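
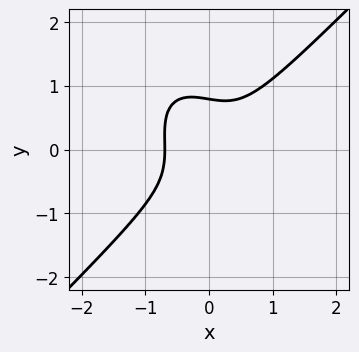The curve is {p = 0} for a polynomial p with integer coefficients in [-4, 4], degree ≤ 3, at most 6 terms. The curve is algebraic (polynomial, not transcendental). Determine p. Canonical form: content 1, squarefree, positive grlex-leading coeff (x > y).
The degree is 3 — a generic line meets the curve in up to 3 points.
Putting this together gives p.

3*x^3 - x*y^2 - 2*y^3 + 1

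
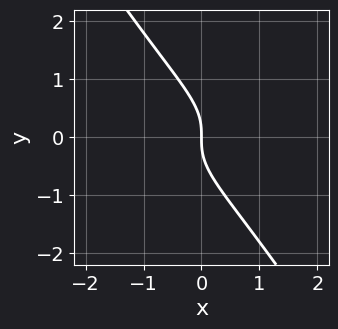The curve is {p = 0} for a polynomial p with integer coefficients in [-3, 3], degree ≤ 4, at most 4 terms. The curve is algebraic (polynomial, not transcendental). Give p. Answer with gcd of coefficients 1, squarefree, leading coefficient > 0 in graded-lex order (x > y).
3*x*y^2 + 2*y^3 + 2*x

(a) deg p = 3. No degree-2 curve has this shape.
(b) From the axis intercepts and sections: one x-axis crossing is at x = 0; it crosses the y-axis at the gridline y = 0.
(c) Matching integer coefficients to the picture gives p.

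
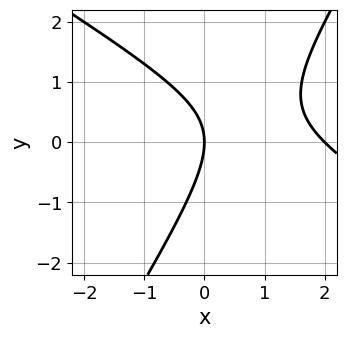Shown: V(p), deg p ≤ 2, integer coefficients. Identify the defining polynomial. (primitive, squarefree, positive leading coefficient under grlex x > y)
First, degree: a generic line meets the curve in up to 2 points, so deg p = 2.
Next, from the axis intercepts and sections: it meets the y-axis at y = 0 (among the integer gridlines); among the integer gridlines, it crosses the x-axis at x ∈ {0, 2}.
Finally, assembling these constraints gives the stated polynomial.

x^2 + x*y - y^2 - 2*x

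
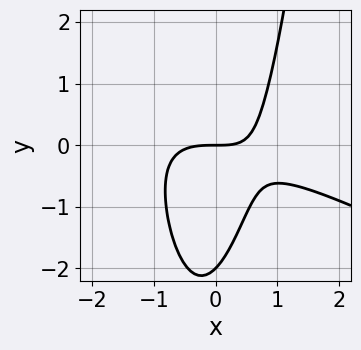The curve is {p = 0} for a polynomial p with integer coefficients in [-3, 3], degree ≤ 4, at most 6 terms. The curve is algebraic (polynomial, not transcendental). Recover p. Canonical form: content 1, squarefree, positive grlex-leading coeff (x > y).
x^3 + 2*x^2*y + x*y - y^2 - 2*y

deg p = 3. No degree-2 curve has this shape.
Observable constraints: among the integer gridlines, it crosses the y-axis at y ∈ {-2, 0}; it meets the x-axis at x = 0 (among the integer gridlines).
Assembling these constraints gives the stated polynomial.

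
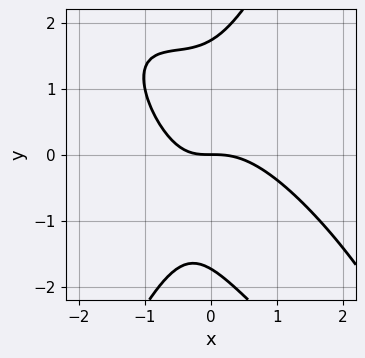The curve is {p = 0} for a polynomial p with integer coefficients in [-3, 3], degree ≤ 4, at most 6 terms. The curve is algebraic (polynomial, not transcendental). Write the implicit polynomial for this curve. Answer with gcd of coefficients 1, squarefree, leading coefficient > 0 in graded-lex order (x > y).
3*x^3 + 3*x^2*y - y^3 + 2*x*y + 3*y

(a) deg p = 3. A generic line meets the curve in up to 3 points.
(b) Reading off the gridlines: it crosses the y-axis at the gridline y = 0; it crosses the x-axis at the gridline x = 0.
(c) Matching integer coefficients to the picture gives p.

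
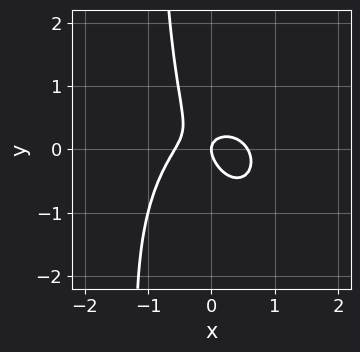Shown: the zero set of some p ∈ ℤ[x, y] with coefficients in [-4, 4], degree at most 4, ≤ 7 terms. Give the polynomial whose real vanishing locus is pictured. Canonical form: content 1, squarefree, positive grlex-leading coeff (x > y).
3*x^3 + 2*x*y^2 + 2*x*y + 2*y^2 - x

The degree is 3 — no degree-2 curve has this shape.
From the axis intercepts and sections: it meets the y-axis at y = 0 (among the integer gridlines); it crosses the x-axis at the gridline x = 0.
Together with the visible shape, these determine p as stated.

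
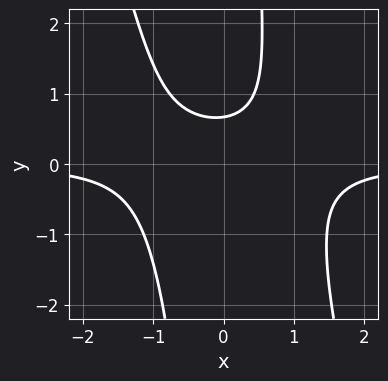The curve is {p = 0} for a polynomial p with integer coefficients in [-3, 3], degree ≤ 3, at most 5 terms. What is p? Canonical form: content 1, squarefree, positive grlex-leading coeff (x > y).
3*x^2*y + x*y^2 - 3*y + 2

Degree: the shape is more complex than any degree-2 curve, so deg p = 3.
Checking where it meets the axes: no x-intercept at any integer in the box.
Fitting integer coefficients to these (and the overall shape) gives p.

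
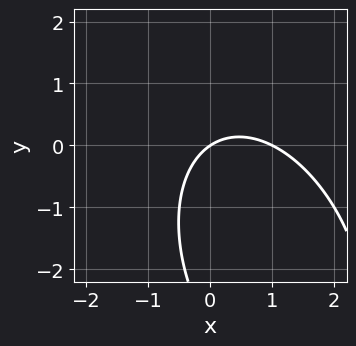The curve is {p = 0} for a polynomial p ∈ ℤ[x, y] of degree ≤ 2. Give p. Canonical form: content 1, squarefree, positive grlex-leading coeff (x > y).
2*x^2 + x*y + y^2 - 2*x + 3*y

1. Degree: a generic line meets the curve in up to 2 points, so deg p = 2.
2. Reading off the gridlines: it meets the y-axis at y = 0 (among the integer gridlines); the x-axis gridline crossings are at x ∈ {0, 1}.
3. Together with the visible shape, these determine p as stated.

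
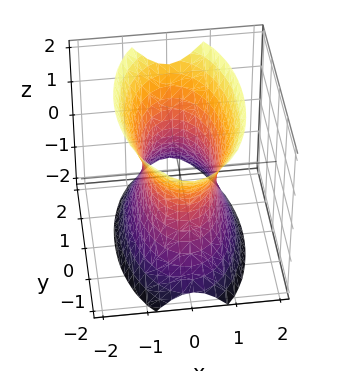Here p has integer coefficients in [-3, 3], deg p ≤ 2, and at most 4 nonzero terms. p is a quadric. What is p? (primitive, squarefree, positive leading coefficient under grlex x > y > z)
deg p = 2. One connected sheet with a waist; a quadric.
Symmetries: it's symmetric under z → −z, forcing even powers of z; the y ↦ −y reflection is a symmetry, so y appears only in even powers; the x ↦ −x reflection is a symmetry, so x appears only in even powers.
Against the integer gridlines: it misses every integer gridline on the z-axis.
Matching integer coefficients to the picture gives p.

3*x^2 + y^2 - z^2 - 2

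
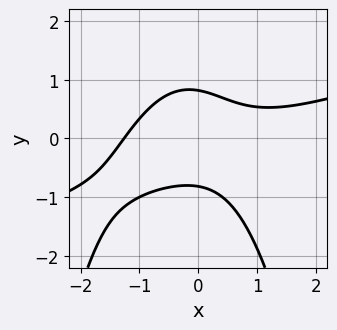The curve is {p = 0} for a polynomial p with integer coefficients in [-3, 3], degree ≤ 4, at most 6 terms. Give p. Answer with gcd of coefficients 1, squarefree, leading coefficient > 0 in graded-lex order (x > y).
x^3 - 3*x^2*y - x*y - 3*y^2 + 2

Degree: no degree-2 curve has this shape, so deg p = 3.
Matching integer coefficients to the picture gives p.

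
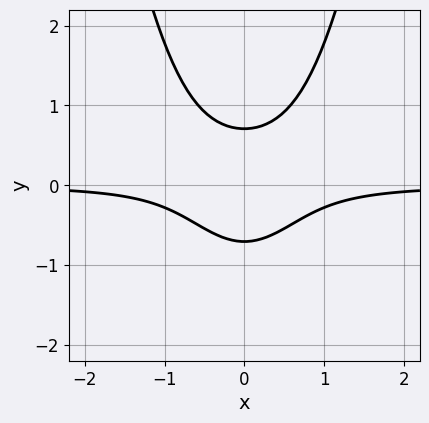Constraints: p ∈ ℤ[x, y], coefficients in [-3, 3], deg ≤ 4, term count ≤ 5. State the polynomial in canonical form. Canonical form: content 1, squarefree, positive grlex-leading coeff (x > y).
3*x^2*y - 2*y^2 + 1

1. Degree: the shape is more complex than any degree-2 curve, so deg p = 3.
2. Symmetries: the x ↦ −x reflection is a symmetry, so x appears only in even powers.
3. Reading off the gridlines: it misses every integer gridline on the x-axis.
4. Solving for integer coefficients yields p as stated.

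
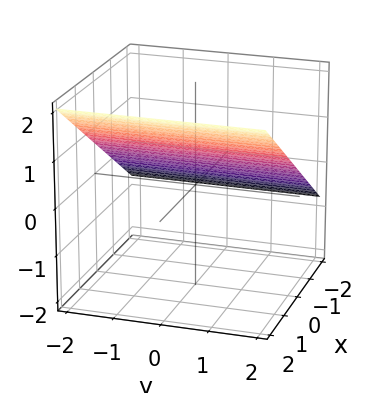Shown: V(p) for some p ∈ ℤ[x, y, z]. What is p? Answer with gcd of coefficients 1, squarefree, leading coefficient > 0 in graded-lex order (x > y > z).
First, the degree is 1 — every cross-section is a straight line — this is a plane.
Next, checking where it meets the axes: one x-axis crossing is at x = -1; the surface avoids every integer y-axis point in the box.
Finally, the integer polynomial consistent with all of this is the stated p.

2*x - 3*z + 2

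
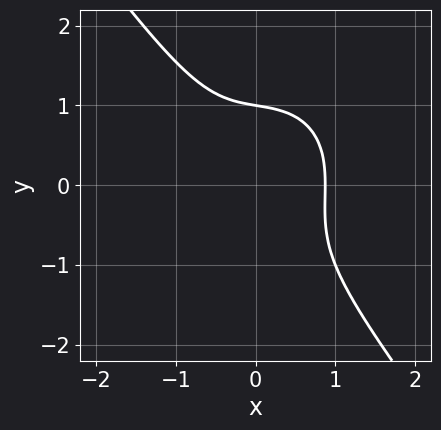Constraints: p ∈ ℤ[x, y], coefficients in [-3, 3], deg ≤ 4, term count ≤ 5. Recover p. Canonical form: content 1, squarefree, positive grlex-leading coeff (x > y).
3*x^3 + x*y^2 + 2*y^3 - 2

First, deg p = 3.
Next, observable constraints: it meets the y-axis at y = 1 (among the integer gridlines).
Finally, assembling these constraints gives the stated polynomial.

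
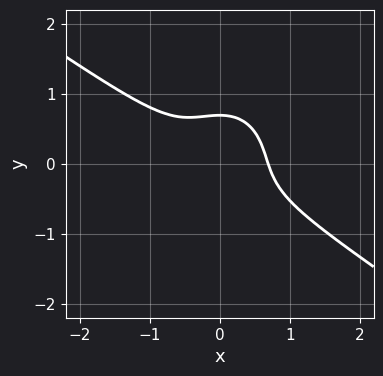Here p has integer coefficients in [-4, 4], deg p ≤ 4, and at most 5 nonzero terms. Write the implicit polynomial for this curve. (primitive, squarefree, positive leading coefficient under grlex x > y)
(a) deg p = 3. No degree-2 curve has this shape.
(b) Solving for integer coefficients yields p as stated.

3*x^3 + 3*x^2*y + 3*y^3 - 1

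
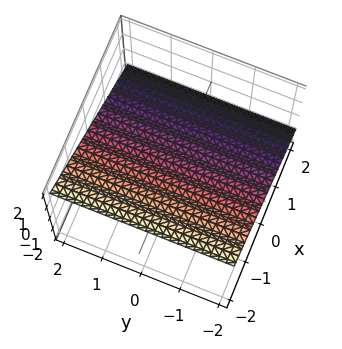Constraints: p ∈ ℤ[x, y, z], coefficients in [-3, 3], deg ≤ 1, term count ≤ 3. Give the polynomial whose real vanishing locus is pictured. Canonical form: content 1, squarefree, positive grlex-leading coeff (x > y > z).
2*x + 3*z - 2

(a) The degree is 1 — every cross-section is a straight line — this is a plane.
(b) Observable constraints: it misses every integer gridline on the y-axis; one x-axis crossing is at x = 1.
(c) Solving for integer coefficients yields p as stated.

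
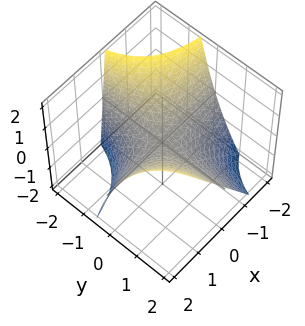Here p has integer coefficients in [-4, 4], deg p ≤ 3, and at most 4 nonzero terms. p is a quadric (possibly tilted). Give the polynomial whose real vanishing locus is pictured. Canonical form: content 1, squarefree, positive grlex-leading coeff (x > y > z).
First, deg p = 2.
Then, against the integer gridlines: the visible x-axis segment lies entirely on the surface; one z-axis crossing is at z = 0.
Finally, these observations pin down the coefficients.

4*x*y - y*z - 3*z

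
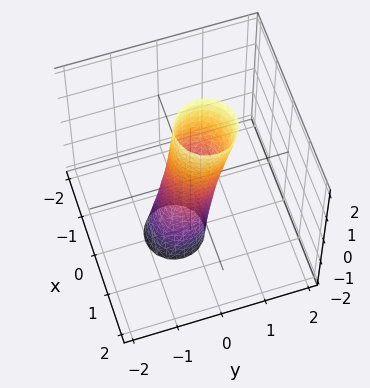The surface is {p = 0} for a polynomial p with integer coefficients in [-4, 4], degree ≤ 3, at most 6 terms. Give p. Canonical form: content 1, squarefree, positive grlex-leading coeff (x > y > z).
1. deg p = 2.
2. Checking where it meets the axes: it misses every integer gridline on the z-axis.
3. Solving for integer coefficients yields p as stated.

3*x^2 + 3*y^2 - y*z - 1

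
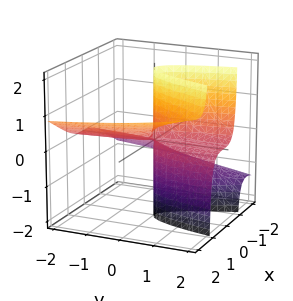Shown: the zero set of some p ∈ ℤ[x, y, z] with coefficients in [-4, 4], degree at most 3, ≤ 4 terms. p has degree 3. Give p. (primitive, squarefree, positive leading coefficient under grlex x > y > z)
1. deg p = 3. A generic line meets the surface in up to 3 points.
2. Checking where it meets the axes: every point of the y-axis in the box is on the surface; every point of the z-axis in the box is on the surface.
3. The integer polynomial consistent with all of this is the stated p.

x^3 - 2*x^2*z + y*z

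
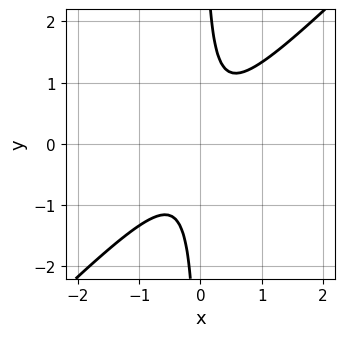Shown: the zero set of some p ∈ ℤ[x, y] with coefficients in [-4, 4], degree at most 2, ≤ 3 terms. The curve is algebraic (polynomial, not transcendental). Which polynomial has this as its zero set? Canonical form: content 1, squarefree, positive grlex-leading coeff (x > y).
3*x^2 - 3*x*y + 1

First, the degree is 2 — the shape is more complex than any degree-1 curve.
Next, observable constraints: the curve avoids every integer y-axis point in the box; no x-intercept at any integer in the box.
Finally, solving for integer coefficients yields p as stated.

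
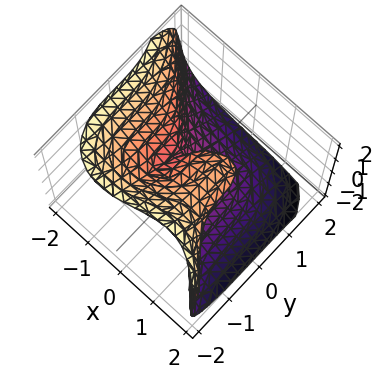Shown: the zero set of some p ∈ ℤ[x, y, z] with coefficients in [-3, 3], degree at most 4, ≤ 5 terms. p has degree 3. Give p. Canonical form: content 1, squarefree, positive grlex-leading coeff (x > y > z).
deg p = 3.
Observable constraints: it meets the y-axis at y = 0 (among the integer gridlines); among the integer gridlines, it crosses the z-axis at z ∈ {0, 1}; it meets the x-axis at x = 0 (among the integer gridlines).
The integer polynomial consistent with all of this is the stated p.

x^3 + y^3 + z^3 - x*z - z^2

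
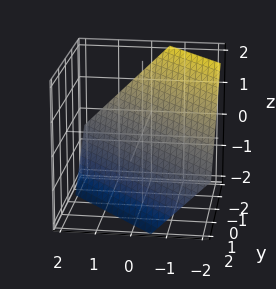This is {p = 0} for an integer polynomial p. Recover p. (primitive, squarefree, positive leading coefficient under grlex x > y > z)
3*x + 3*y + 3*z + 2

Degree: the surface is flat (a plane), so deg p = 1.
Matching integer coefficients to the picture gives p.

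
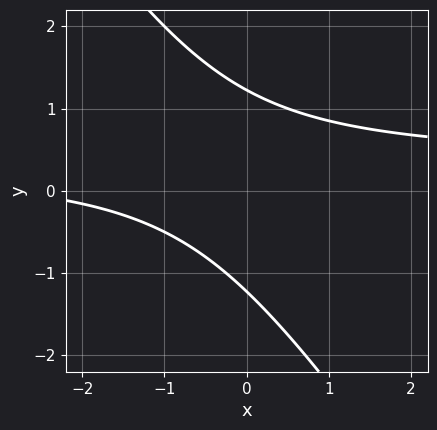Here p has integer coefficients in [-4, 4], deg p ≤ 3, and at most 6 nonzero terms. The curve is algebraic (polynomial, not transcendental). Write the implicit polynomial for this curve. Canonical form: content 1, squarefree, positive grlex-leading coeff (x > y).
3*x*y + 2*y^2 - x - 3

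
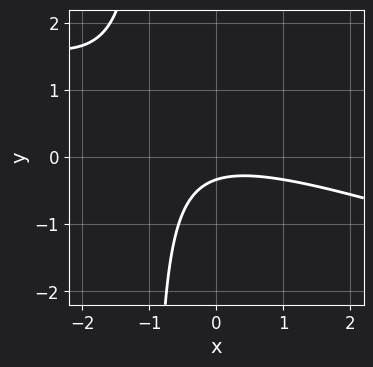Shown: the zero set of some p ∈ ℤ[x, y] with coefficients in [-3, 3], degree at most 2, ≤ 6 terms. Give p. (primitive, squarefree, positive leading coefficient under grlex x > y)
1. Degree: no degree-1 curve has this shape, so deg p = 2.
2. Against the integer gridlines: the curve avoids every integer x-axis point in the box.
3. Solving for integer coefficients yields p as stated.

x^2 + 3*x*y + 3*y + 1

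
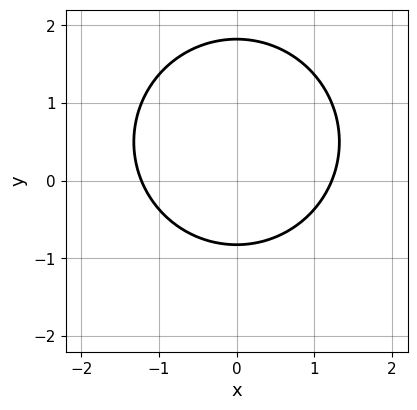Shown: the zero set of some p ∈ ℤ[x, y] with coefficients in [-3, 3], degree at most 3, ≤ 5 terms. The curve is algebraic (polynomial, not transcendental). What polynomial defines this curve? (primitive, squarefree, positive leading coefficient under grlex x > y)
1. deg p = 2. A generic line meets the curve in up to 2 points.
2. Symmetries: the x ↦ −x reflection is a symmetry, so x appears only in even powers.
3. Solving for integer coefficients yields p as stated.

2*x^2 + 2*y^2 - 2*y - 3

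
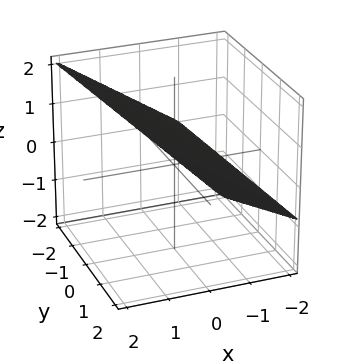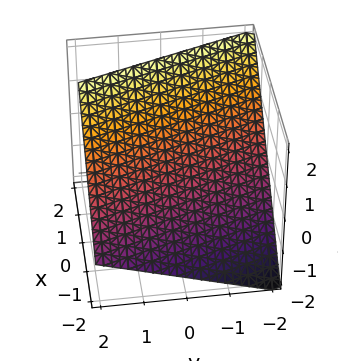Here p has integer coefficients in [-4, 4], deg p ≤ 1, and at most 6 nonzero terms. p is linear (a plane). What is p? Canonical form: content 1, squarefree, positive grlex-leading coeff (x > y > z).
3*x + y - 3*z + 2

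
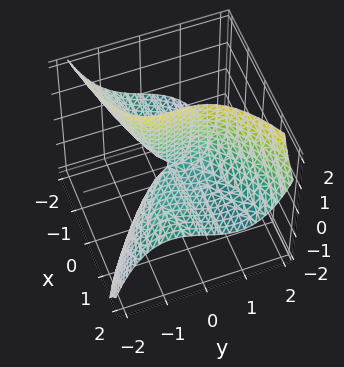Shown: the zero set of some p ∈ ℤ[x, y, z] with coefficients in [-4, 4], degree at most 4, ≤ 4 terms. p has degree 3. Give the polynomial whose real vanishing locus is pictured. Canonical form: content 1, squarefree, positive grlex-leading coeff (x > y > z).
y^3 - x*y - 2*x*z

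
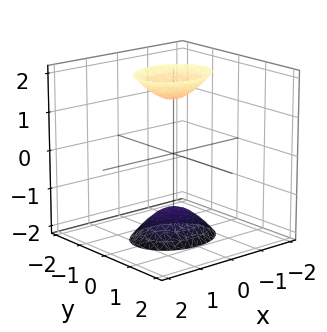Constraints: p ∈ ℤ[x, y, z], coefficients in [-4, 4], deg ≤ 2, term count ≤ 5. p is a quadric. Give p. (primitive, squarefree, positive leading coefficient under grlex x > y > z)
2*x^2 + 3*y^2 - z^2 + 2

First, there are 2 components. They look like related sheets of one shape, so recover p as a whole.
Next, degree: two separate bowl-shaped sheets opening away from each other; a quadric, so deg p = 2.
Next, symmetries: mirror symmetry x ↦ −x ⇒ only even powers of x; it's symmetric under z → −z, forcing even powers of z; the y ↦ −y reflection is a symmetry, so y appears only in even powers.
Then, from the axis intercepts and sections: the surface avoids every integer x-axis point in the box; the surface avoids every integer y-axis point in the box.
Finally, assembling these constraints gives the stated polynomial.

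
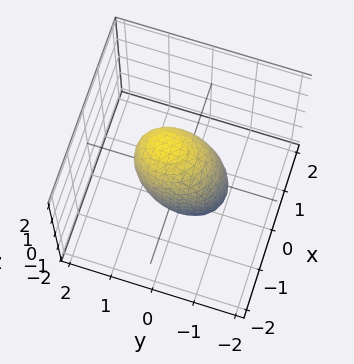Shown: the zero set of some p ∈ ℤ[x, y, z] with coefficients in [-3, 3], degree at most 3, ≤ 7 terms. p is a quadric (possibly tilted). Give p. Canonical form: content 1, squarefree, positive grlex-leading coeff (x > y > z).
3*x^2 + 2*y^2 - y*z + z^2 - 2

1. deg p = 2. No degree-1 surface has this shape.
2. Observable constraints: the y-axis gridline crossings are at y ∈ {-1, 1}.
3. Solving for integer coefficients yields p as stated.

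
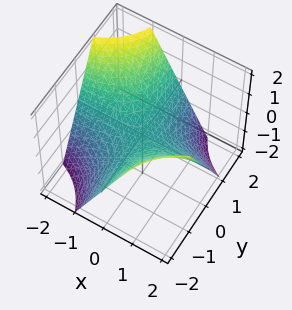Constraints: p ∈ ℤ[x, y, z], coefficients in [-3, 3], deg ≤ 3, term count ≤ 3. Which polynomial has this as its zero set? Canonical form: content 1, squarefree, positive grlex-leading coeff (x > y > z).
x*y + z

(a) Degree: a hyperbolic paraboloid; a quadric, so deg p = 2.
(b) Reading off the gridlines: it meets the z-axis at z = 0 (among the integer gridlines); every point of the x-axis in the box is on the surface; the visible y-axis segment lies entirely on the surface.
(c) Assembling these constraints gives the stated polynomial.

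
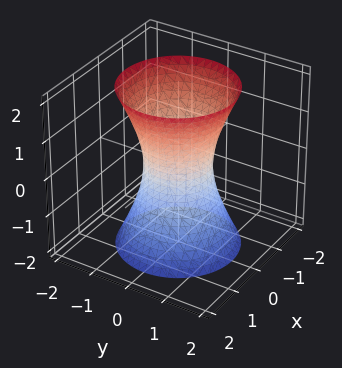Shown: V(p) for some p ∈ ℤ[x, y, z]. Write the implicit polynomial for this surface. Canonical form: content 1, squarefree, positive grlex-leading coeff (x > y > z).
First, deg p = 2. One connected sheet with a waist; a quadric.
Next, symmetry: the surface is invariant under rotation about z: p = q(x² + y², z); mirror symmetry z ↦ −z ⇒ only even powers of z.
Next, observable constraints: a circular section at z = 1 has radius exactly 1; the surface avoids every integer z-axis point in the box.
Finally, fitting integer coefficients to these (and the overall shape) gives p.

3*x^2 + 3*y^2 - z^2 - 2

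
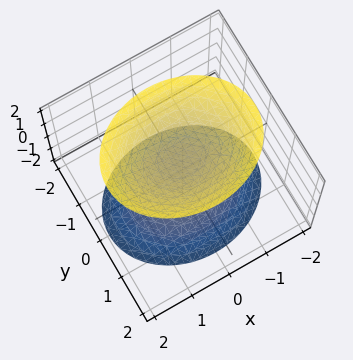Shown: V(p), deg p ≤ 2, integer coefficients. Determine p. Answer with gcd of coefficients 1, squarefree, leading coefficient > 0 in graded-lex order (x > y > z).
2*x^2 + 3*y^2 - 2*z^2 + 2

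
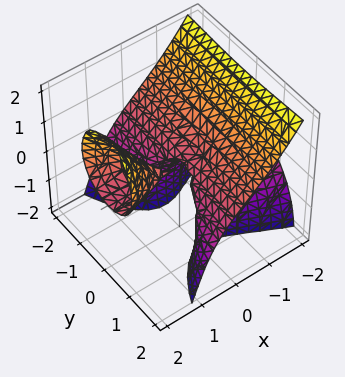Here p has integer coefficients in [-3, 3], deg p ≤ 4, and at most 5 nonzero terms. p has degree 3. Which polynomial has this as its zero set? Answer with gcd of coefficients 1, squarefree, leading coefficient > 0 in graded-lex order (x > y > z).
3*x^2*z - 3*x*y^2 - 3*y^2*z - z^3 - 3*z^2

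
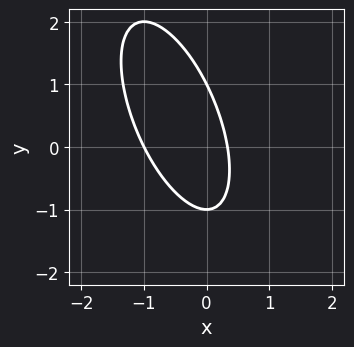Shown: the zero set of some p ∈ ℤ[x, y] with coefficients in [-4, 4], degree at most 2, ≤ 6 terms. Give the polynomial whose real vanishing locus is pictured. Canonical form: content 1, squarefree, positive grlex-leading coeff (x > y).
The degree is 2 — the shape is more complex than any degree-1 curve.
Against the integer gridlines: the y-axis gridline crossings are at y ∈ {-1, 1}; it meets the x-axis at x = -1 (among the integer gridlines).
Matching integer coefficients to the picture gives p.

3*x^2 + 2*x*y + y^2 + 2*x - 1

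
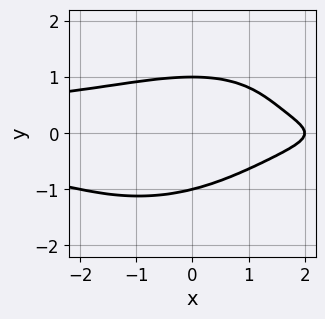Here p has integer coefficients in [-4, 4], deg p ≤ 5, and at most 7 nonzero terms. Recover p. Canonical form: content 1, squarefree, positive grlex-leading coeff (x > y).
x^2*y^2 - x*y^3 + 2*y^4 + x - 2

The degree is 4 — a generic line meets the curve in up to 4 points.
Checking where it meets the axes: among the integer gridlines, it crosses the y-axis at y ∈ {-1, 1}; it crosses the x-axis at the gridline x = 2.
Fitting integer coefficients to these (and the overall shape) gives p.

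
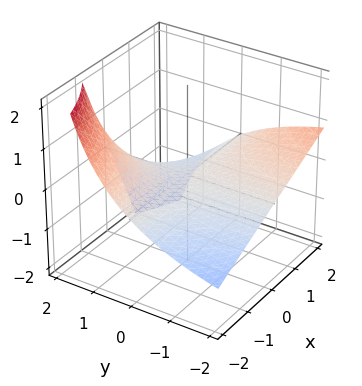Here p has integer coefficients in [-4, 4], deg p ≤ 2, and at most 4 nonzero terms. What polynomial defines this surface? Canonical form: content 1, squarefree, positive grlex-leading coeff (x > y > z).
Degree: the shape is more complex than any degree-1 surface, so deg p = 2.
Against the integer gridlines: it crosses the z-axis at the gridline z = 0; the visible y-axis segment lies entirely on the surface.
Assembling these constraints gives the stated polynomial.

x*y - y*z + 3*z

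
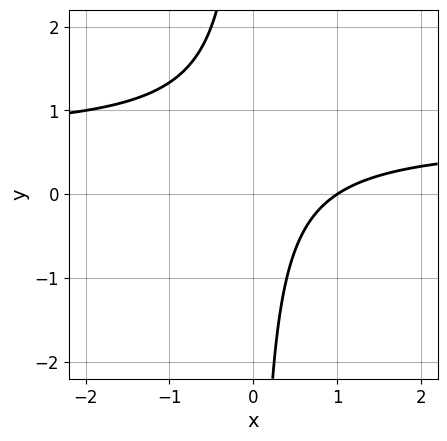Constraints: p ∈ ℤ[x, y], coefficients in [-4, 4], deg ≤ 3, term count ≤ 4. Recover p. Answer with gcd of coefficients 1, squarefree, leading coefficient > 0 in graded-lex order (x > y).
3*x*y - 2*x + 2

(a) Degree: the shape is more complex than any degree-1 curve, so deg p = 2.
(b) Reading off the gridlines: it crosses the x-axis at the gridline x = 1; no y-intercept at any integer in the box.
(c) Fitting integer coefficients to these (and the overall shape) gives p.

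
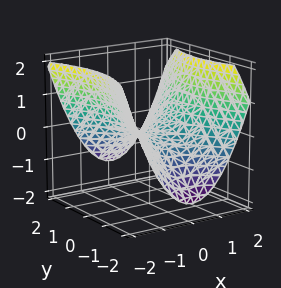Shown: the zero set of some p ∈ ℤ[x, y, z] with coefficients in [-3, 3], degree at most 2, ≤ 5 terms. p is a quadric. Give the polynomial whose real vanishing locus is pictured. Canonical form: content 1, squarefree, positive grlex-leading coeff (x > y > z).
First, degree: a hyperbolic paraboloid; a quadric, so deg p = 2.
Then, symmetries: mirror symmetry y ↦ −y ⇒ only even powers of y; it's symmetric under x → −x, forcing even powers of x.
Next, from the visible intercepts: one z-axis crossing is at z = 0; it crosses the x-axis at the gridline x = 0; it meets the y-axis at y = 0 (among the integer gridlines).
Finally, matching integer coefficients to the picture gives p.

2*x^2 - y^2 - 3*z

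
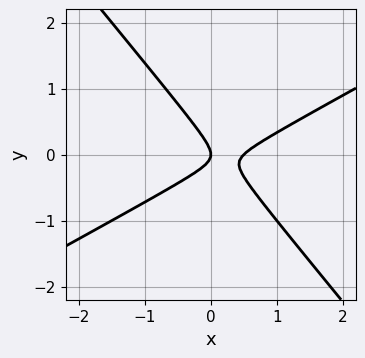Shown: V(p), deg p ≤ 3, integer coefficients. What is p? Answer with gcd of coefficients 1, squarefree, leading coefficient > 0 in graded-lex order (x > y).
2*x^2 - 2*x*y - 3*y^2 - x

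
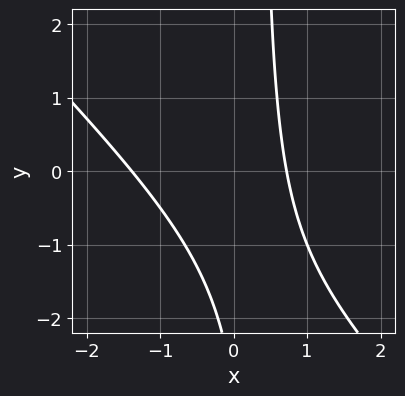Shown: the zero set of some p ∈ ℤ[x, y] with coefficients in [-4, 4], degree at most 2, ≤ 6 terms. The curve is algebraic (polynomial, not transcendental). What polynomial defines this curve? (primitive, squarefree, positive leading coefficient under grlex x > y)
3*x^2 + 3*x*y + 2*x - y - 3

1. Degree: a generic line meets the curve in up to 2 points, so deg p = 2.
2. From the axis intercepts and sections: the curve avoids every integer y-axis point in the box.
3. The integer polynomial consistent with all of this is the stated p.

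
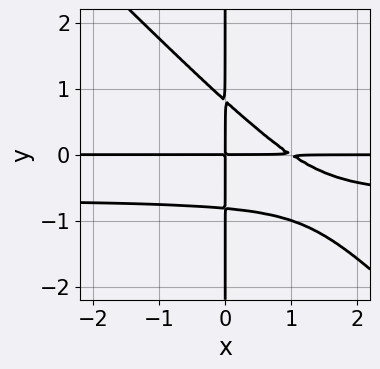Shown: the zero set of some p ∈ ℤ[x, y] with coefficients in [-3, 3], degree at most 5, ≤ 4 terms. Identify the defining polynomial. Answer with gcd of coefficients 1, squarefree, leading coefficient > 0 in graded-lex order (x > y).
3*x^2*y^2 + 3*x*y^3 + 2*x^2*y - 2*x*y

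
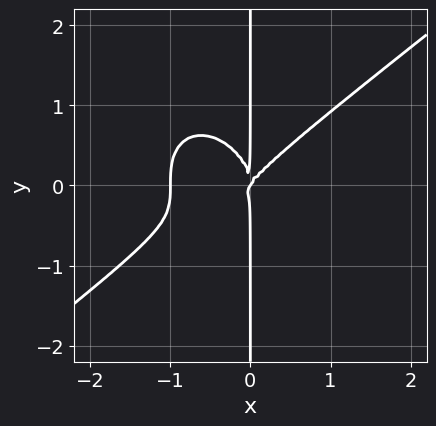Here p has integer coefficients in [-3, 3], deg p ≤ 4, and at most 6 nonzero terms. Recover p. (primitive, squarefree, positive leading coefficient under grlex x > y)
(a) The degree is 4 — no degree-3 curve has this shape.
(b) Reading off the gridlines: the x-axis gridline crossings are at x ∈ {-1, 0}; every point of the y-axis in the box is on the curve.
(c) Together with the visible shape, these determine p as stated.

3*x^4 - 2*x^3*y - 3*x*y^3 + 3*x^3 - 2*x^2*y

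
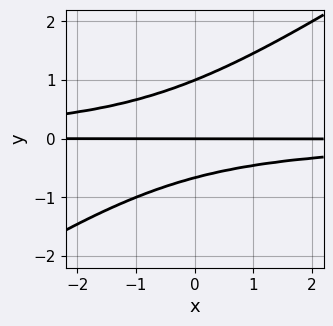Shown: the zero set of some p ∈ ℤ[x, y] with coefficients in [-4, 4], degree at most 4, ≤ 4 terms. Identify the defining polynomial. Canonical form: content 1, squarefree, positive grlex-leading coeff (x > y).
2*x*y^2 - 3*y^3 + y^2 + 2*y

deg p = 3. The shape is more complex than any degree-2 curve.
Observable constraints: every point of the x-axis in the box is on the curve; among the integer gridlines, it crosses the y-axis at y ∈ {0, 1}.
Putting this together gives p.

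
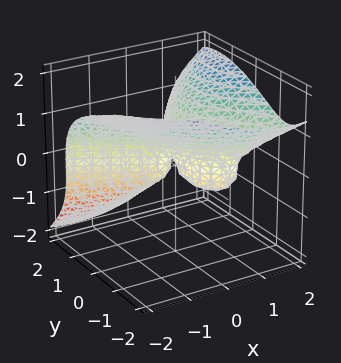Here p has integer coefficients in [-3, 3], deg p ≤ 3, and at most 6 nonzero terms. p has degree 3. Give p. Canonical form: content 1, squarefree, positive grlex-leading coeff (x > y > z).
y^3 + 2*z^3 - 2*x^2 - 3*x*y

First, deg p = 3. The shape is more complex than any degree-2 surface.
Next, checking where it meets the axes: one x-axis crossing is at x = 0; it meets the z-axis at z = 0 (among the integer gridlines); it crosses the y-axis at the gridline y = 0.
Finally, putting this together gives p.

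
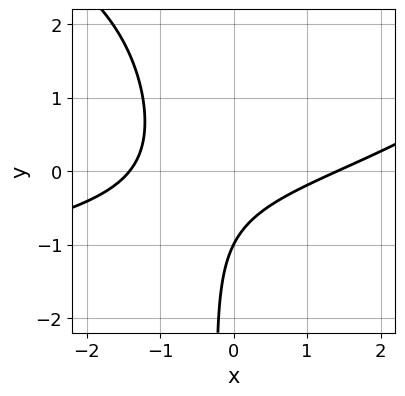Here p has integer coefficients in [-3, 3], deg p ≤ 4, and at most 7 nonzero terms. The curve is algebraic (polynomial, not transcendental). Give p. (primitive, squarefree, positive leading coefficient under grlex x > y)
x*y^2 + x^2 - 3*x*y - 2*y - 2

First, degree: no degree-2 curve has this shape, so deg p = 3.
Then, from the axis intercepts and sections: it meets the y-axis at y = -1 (among the integer gridlines).
Finally, fitting integer coefficients to these (and the overall shape) gives p.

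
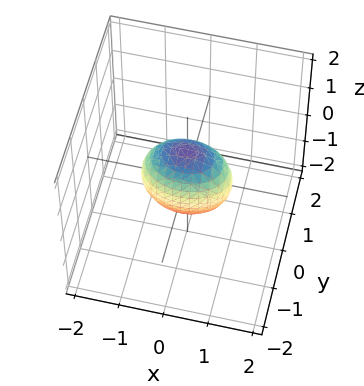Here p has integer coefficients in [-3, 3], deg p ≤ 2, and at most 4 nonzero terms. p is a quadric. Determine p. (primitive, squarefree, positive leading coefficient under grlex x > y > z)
1. The degree is 2 — bounded and convex; a quadric.
2. Symmetries: it's symmetric under y → −y, forcing even powers of y; the z ↦ −z reflection is a symmetry, so z appears only in even powers; mirror symmetry x ↦ −x ⇒ only even powers of x.
3. Reading off the gridlines: among the integer gridlines, it crosses the x-axis at x ∈ {-1, 1}; the z-axis gridline crossings are at z ∈ {-1, 1}.
4. Matching integer coefficients to the picture gives p.

x^2 + 2*y^2 + z^2 - 1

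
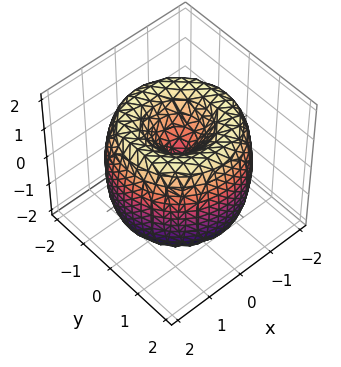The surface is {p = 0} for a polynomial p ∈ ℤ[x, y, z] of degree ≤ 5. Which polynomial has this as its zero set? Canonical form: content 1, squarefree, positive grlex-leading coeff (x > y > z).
(a) Degree: no degree-3 surface has this shape, so deg p = 4.
(b) Symmetries: the z-axis is an axis of rotation, so x and y enter only as x² + y².
(c) Checking where it meets the axes: it crosses the x-axis at the gridline x = 0; it crosses the y-axis at the gridline y = 0; a circular section at z = 0 has radius between 1 and 2; one z-axis crossing is at z = 0.
(d) Putting this together gives p.

x^4 + 2*x^2*y^2 + y^4 - 3*x^2 - 3*y^2 + z^2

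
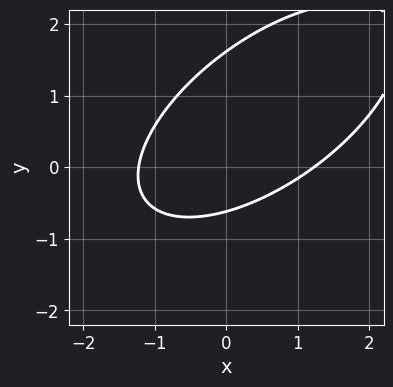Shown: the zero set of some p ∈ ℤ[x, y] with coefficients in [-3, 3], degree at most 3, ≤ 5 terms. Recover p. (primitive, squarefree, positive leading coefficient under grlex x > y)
(a) Degree: the shape is more complex than any degree-1 curve, so deg p = 2.
(b) The integer polynomial consistent with all of this is the stated p.

2*x^2 - 3*x*y + 3*y^2 - 3*y - 3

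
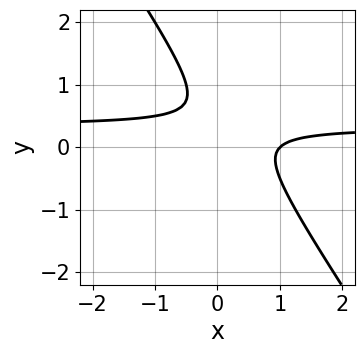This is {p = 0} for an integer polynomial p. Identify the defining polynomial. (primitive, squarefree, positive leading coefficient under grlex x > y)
3*x*y + 2*y^2 - x - 2*y + 1

(a) The degree is 2 — a generic line meets the curve in up to 2 points.
(b) From the visible intercepts: the curve avoids every integer y-axis point in the box; it crosses the x-axis at the gridline x = 1.
(c) Matching integer coefficients to the picture gives p.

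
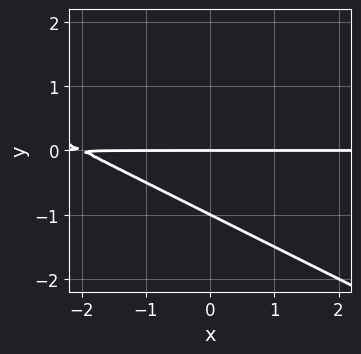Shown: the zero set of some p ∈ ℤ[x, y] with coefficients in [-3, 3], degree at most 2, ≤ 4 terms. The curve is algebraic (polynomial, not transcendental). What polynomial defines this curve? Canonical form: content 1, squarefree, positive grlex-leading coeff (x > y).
x*y + 2*y^2 + 2*y

deg p = 2.
From the visible intercepts: among the integer gridlines, it crosses the y-axis at y ∈ {-1, 0}; the visible x-axis segment lies entirely on the curve.
Together with the visible shape, these determine p as stated.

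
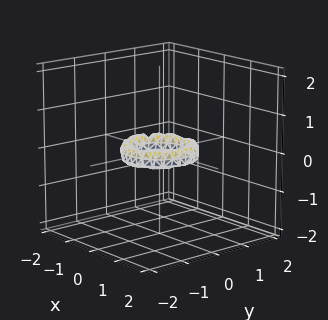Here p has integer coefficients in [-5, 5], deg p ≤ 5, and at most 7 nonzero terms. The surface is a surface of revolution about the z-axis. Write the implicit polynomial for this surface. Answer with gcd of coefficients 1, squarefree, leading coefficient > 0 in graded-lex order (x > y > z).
(a) The degree is 4 — no degree-3 surface has this shape.
(b) Symmetries: the z-axis is an axis of rotation, so x and y enter only as x² + y².
(c) From the axis intercepts and sections: among the integer gridlines, it crosses the y-axis at y ∈ {-1, 1}; a circular section at z = 0 has radius between 0 and 1.
(d) Putting this together gives p. Check: (1, 0, 0) on the x-axis lies on the surface, and p(1, 0, 0) = 0. ✓

2*x^4 + 4*x^2*y^2 + 2*y^4 - 3*x^2 - 3*y^2 + 2*z^2 + 1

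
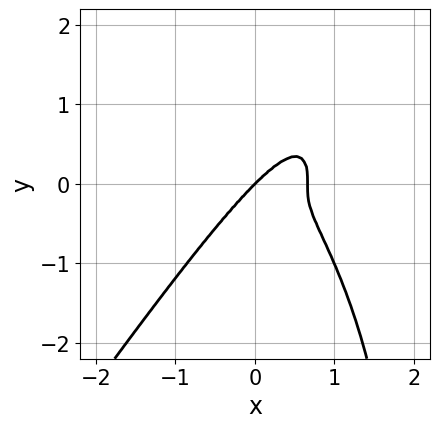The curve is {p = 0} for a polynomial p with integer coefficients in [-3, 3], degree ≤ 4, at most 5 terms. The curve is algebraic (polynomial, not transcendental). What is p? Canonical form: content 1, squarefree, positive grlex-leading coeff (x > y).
First, degree: no degree-3 curve has this shape, so deg p = 4.
Then, from the visible intercepts: it crosses the y-axis at the gridline y = 0; one x-axis crossing is at x = 0.
Finally, these observations pin down the coefficients.

3*x^4 - x*y^3 - 2*x^3 + 2*y^3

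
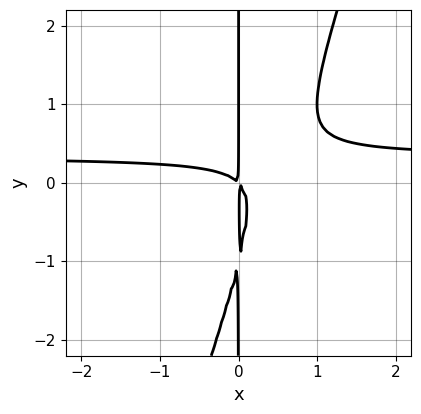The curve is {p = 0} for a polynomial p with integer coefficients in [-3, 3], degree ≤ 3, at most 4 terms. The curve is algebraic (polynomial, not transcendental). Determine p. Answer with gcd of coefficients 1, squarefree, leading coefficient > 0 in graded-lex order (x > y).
1. Degree: a generic line meets the curve in up to 3 points, so deg p = 3.
2. Checking where it meets the axes: every point of the y-axis in the box is on the curve.
3. These observations pin down the coefficients.

3*x^2*y - x*y^2 - x^2 - x*y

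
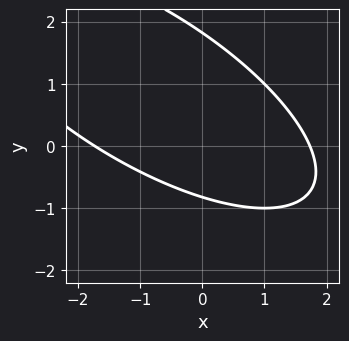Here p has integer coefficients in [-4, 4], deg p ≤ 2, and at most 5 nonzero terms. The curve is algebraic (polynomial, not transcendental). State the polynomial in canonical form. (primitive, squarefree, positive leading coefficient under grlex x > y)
x^2 + 2*x*y + 2*y^2 - 2*y - 3

(a) Degree: the shape is more complex than any degree-1 curve, so deg p = 2.
(b) Solving for integer coefficients yields p as stated.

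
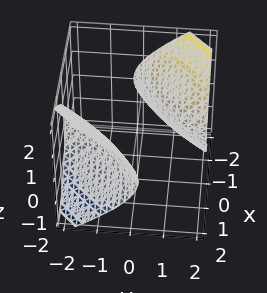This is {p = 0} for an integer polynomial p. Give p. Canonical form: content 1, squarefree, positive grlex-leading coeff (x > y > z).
x^2 - 3*x*y + y^2 - 3*z^2 - 3

The picture has 2 separate pieces.
deg p = 2.
Against the integer gridlines: no z-intercept at any integer in the box.
Fitting integer coefficients to these (and the overall shape) gives p.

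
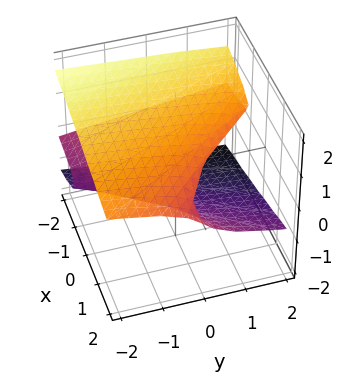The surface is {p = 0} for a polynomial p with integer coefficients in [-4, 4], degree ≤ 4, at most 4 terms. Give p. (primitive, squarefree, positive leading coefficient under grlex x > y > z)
3*z^3 + 2*x*z + y - 3*z

First, deg p = 3. The shape is more complex than any degree-2 surface.
Then, from the axis intercepts and sections: the z-axis gridline crossings are at z ∈ {-1, 0, 1}; the visible x-axis segment lies entirely on the surface; one y-axis crossing is at y = 0.
Finally, putting this together gives p.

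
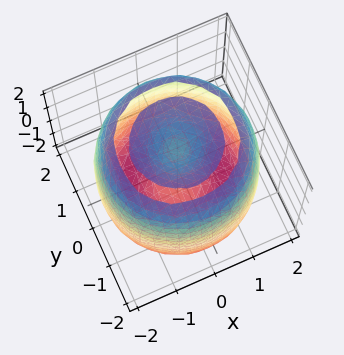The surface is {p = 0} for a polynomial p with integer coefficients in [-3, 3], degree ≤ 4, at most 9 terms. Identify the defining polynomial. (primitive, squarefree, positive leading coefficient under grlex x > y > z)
I count 2 distinct pieces.
Degree: no degree-3 surface has this shape, so deg p = 4.
Symmetry: every cross-section ⟂ z is a circle, so x, y appear only via x² + y².
From the visible intercepts: a circular section at z = 1 has radius between 1 and 2.
Fitting integer coefficients to these (and the overall shape) gives p.

x^4 + 2*x^2*y^2 + y^4 - 3*x^2 - 3*y^2 + z^2 - 2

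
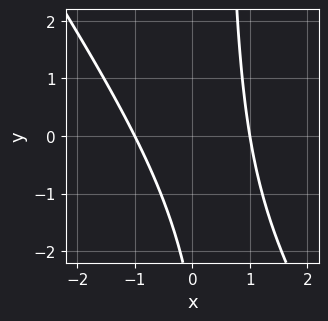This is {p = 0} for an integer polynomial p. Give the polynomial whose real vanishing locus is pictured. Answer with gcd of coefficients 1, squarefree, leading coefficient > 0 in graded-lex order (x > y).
3*x^2 + 2*x*y - y - 3

(a) Degree: the shape is more complex than any degree-1 curve, so deg p = 2.
(b) From the visible intercepts: no y-intercept at any integer in the box; the x-axis gridline crossings are at x ∈ {-1, 1}.
(c) Fitting integer coefficients to these (and the overall shape) gives p.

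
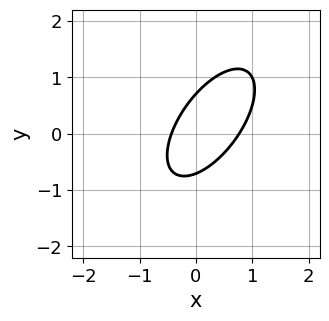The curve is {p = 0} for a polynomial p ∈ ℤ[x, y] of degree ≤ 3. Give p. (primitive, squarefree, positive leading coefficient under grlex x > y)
3*x^2 - 3*x*y + 2*y^2 - x - 1

(a) Degree: no degree-1 curve has this shape, so deg p = 2.
(b) Putting this together gives p.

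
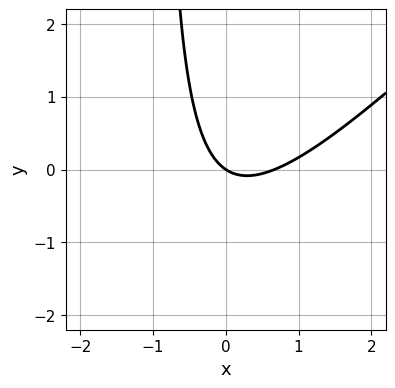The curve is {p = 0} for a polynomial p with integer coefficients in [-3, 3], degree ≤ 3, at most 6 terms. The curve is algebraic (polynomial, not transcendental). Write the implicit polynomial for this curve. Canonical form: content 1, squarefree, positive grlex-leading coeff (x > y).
(a) The degree is 2 — the shape is more complex than any degree-1 curve.
(b) From the axis intercepts and sections: it meets the y-axis at y = 0 (among the integer gridlines); it meets the x-axis at x = 0 (among the integer gridlines).
(c) Fitting integer coefficients to these (and the overall shape) gives p.

3*x^2 - 3*x*y - 2*x - 3*y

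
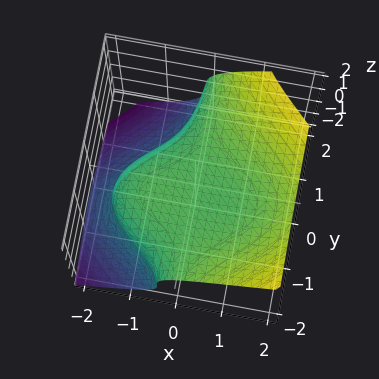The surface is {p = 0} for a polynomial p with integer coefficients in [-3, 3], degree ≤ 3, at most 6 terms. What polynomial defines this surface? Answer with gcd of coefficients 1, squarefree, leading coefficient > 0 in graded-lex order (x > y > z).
x^3 + 3*x*y^2 - 3*z^3 + 3*x*y + 3

First, degree: no degree-2 surface has this shape, so deg p = 3.
Then, observable constraints: it meets the z-axis at z = 1 (among the integer gridlines); no y-intercept at any integer in the box.
Finally, assembling these constraints gives the stated polynomial.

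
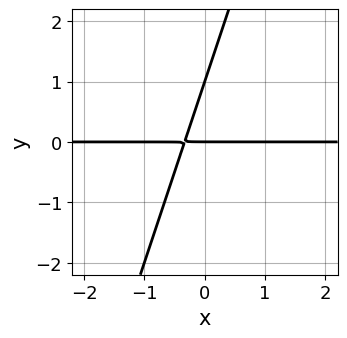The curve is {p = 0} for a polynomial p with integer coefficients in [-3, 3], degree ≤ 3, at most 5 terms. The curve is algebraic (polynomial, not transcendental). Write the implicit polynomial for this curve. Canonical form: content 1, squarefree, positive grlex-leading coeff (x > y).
deg p = 2. A generic line meets the curve in up to 2 points.
Checking where it meets the axes: the visible x-axis segment lies entirely on the curve; the y-axis gridline crossings are at y ∈ {0, 1}.
The integer polynomial consistent with all of this is the stated p.

3*x*y - y^2 + y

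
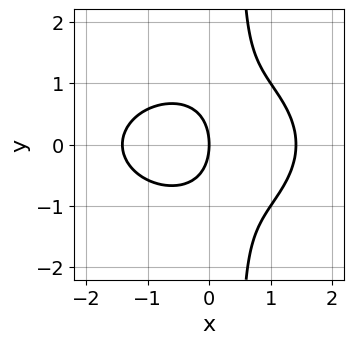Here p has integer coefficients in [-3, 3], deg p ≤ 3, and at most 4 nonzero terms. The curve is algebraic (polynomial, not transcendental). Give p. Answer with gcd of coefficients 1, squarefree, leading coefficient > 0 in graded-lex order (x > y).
x^3 + 2*x*y^2 - y^2 - 2*x

First, degree: a generic line meets the curve in up to 3 points, so deg p = 3.
Next, symmetries: it's symmetric under y → −y, forcing even powers of y.
Then, checking where it meets the axes: it crosses the x-axis at the gridline x = 0; it crosses the y-axis at the gridline y = 0.
Finally, putting this together gives p.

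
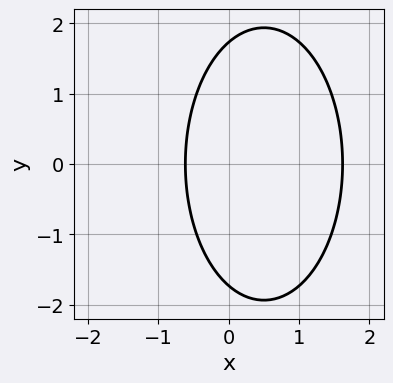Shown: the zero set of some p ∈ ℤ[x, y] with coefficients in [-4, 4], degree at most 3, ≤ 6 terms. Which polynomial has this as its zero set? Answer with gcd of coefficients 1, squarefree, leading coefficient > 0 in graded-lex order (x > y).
3*x^2 + y^2 - 3*x - 3

1. Degree: the shape is more complex than any degree-1 curve, so deg p = 2.
2. Symmetries: mirror symmetry y ↦ −y ⇒ only even powers of y.
3. Matching integer coefficients to the picture gives p.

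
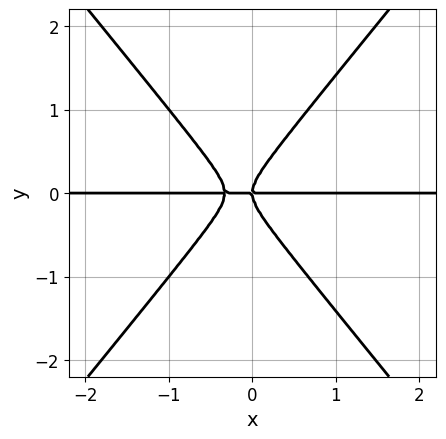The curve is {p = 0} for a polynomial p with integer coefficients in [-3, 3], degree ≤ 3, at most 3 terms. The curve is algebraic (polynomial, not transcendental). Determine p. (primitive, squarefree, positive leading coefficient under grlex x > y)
First, degree: a generic line meets the curve in up to 3 points, so deg p = 3.
Next, against the integer gridlines: one y-axis crossing is at y = 0; the visible x-axis segment lies entirely on the curve.
Finally, the integer polynomial consistent with all of this is the stated p.

3*x^2*y - 2*y^3 + x*y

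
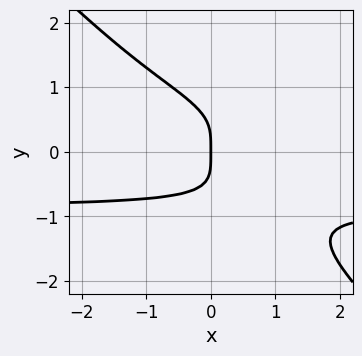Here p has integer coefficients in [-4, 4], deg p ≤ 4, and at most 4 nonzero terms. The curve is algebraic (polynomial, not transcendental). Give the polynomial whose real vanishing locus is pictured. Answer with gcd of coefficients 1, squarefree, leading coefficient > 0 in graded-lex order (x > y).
3*x*y^3 + 3*y^4 + 2*x

1. deg p = 4. A generic line meets the curve in up to 4 points.
2. From the axis intercepts and sections: it crosses the y-axis at the gridline y = 0; one x-axis crossing is at x = 0.
3. Assembling these constraints gives the stated polynomial.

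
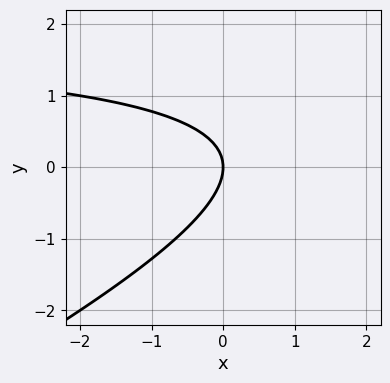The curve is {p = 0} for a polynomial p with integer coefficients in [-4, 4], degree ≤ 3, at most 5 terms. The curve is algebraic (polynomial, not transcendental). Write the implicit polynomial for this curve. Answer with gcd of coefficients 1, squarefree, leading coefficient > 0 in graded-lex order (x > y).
x*y - 2*y^2 - 2*x

(a) Degree: the shape is more complex than any degree-1 curve, so deg p = 2.
(b) Reading off the gridlines: it meets the x-axis at x = 0 (among the integer gridlines); it meets the y-axis at y = 0 (among the integer gridlines).
(c) Fitting integer coefficients to these (and the overall shape) gives p.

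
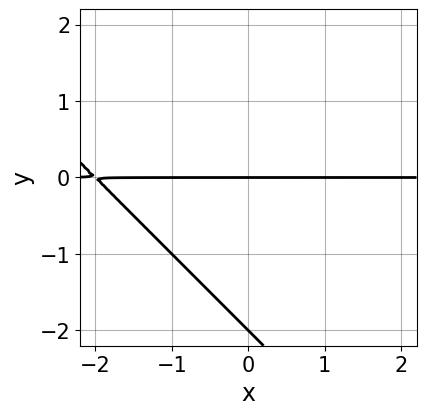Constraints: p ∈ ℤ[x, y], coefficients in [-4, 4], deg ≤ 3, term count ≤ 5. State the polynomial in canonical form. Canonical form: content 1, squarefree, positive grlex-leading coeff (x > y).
1. deg p = 2.
2. Reading off the gridlines: every point of the x-axis in the box is on the curve; among the integer gridlines, it crosses the y-axis at y ∈ {-2, 0}.
3. Putting this together gives p.

x*y + y^2 + 2*y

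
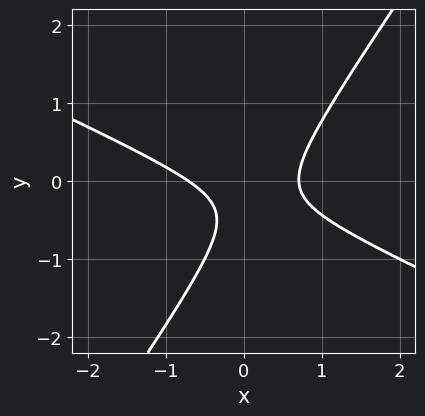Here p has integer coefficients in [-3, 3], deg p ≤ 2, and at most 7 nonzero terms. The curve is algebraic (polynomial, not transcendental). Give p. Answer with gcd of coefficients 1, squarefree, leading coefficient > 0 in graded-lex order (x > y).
First, the degree is 2 — a generic line meets the curve in up to 2 points.
Then, from the axis intercepts and sections: it misses every integer gridline on the y-axis.
Finally, solving for integer coefficients yields p as stated.

2*x^2 + 3*x*y - 3*y^2 - 2*y - 1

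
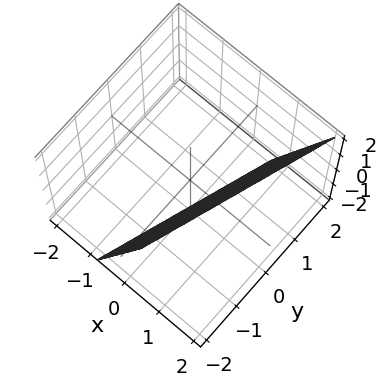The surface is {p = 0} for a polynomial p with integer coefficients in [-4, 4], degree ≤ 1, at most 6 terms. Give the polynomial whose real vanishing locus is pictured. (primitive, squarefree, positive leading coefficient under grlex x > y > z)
1. deg p = 1. Every cross-section is a straight line — this is a plane.
2. From the axis intercepts and sections: one z-axis crossing is at z = -2; one y-axis crossing is at y = -2.
3. Solving for integer coefficients yields p as stated.

3*x - y - z - 2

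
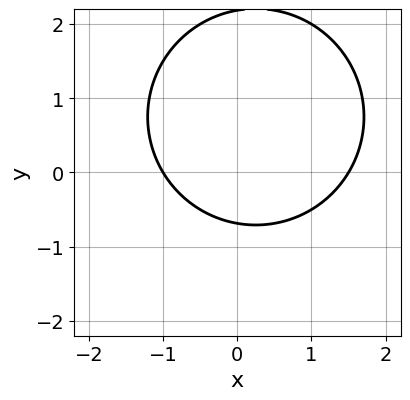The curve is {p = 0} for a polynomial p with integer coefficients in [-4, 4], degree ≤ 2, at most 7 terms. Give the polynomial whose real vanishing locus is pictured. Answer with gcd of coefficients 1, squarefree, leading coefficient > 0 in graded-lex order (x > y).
First, deg p = 2.
Next, against the integer gridlines: one x-axis crossing is at x = -1.
Finally, these observations pin down the coefficients.

2*x^2 + 2*y^2 - x - 3*y - 3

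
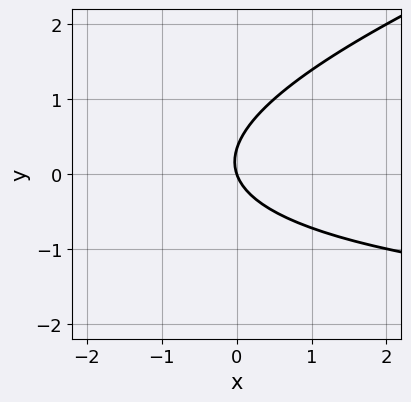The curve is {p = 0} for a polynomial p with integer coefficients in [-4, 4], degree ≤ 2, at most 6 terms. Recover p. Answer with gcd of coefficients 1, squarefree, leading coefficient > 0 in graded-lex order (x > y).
First, deg p = 2.
Next, observable constraints: it meets the y-axis at y = 0 (among the integer gridlines); it meets the x-axis at x = 0 (among the integer gridlines).
Finally, assembling these constraints gives the stated polynomial.

x*y - 3*y^2 + 3*x + y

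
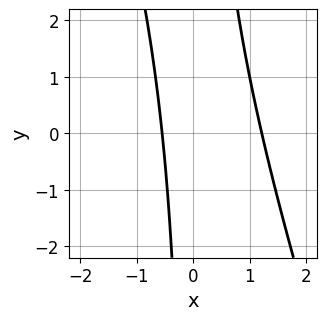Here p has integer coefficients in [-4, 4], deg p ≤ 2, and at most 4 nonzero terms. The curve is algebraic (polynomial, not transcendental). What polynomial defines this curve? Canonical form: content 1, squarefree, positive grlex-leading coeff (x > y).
3*x^2 + x*y - 2*x - 2

1. Degree: no degree-1 curve has this shape, so deg p = 2.
2. From the axis intercepts and sections: it misses every integer gridline on the y-axis.
3. The integer polynomial consistent with all of this is the stated p.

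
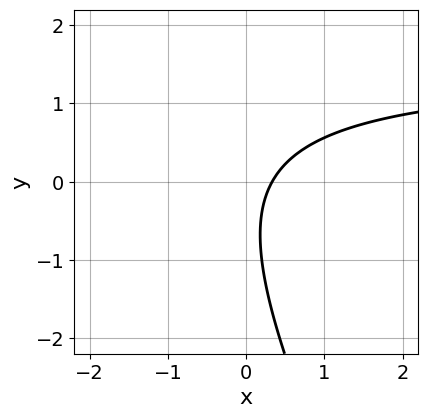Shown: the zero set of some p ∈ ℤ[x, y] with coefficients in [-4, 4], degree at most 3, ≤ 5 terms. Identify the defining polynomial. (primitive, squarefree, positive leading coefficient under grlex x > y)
First, degree: no degree-1 curve has this shape, so deg p = 2.
Then, against the integer gridlines: no y-intercept at any integer in the box.
Finally, matching integer coefficients to the picture gives p.

2*x*y + y^2 - 3*x + y + 1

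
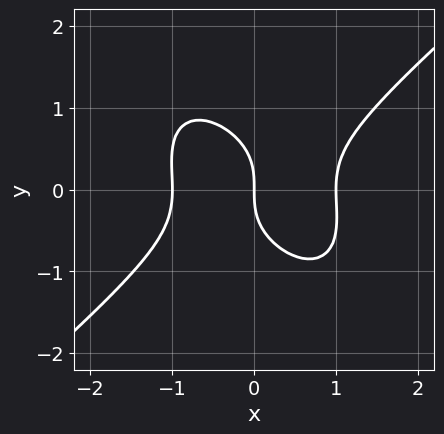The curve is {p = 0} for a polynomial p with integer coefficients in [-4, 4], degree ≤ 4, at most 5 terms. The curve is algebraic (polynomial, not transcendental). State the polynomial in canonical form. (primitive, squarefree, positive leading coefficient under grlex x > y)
(a) deg p = 3. The shape is more complex than any degree-2 curve.
(b) Checking where it meets the axes: the x-axis gridline crossings are at x ∈ {-1, 0, 1}; one y-axis crossing is at y = 0.
(c) Assembling these constraints gives the stated polynomial.

2*x^3 - x*y^2 - 2*y^3 - 2*x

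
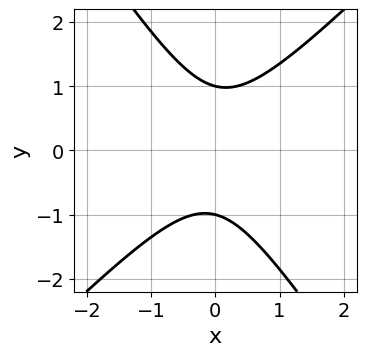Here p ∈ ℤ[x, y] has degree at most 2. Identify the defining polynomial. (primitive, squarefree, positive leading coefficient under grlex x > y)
First, the degree is 2 — no degree-1 curve has this shape.
Next, against the integer gridlines: it misses every integer gridline on the x-axis; the y-axis gridline crossings are at y ∈ {-1, 1}.
Finally, the integer polynomial consistent with all of this is the stated p.

3*x^2 - x*y - 2*y^2 + 2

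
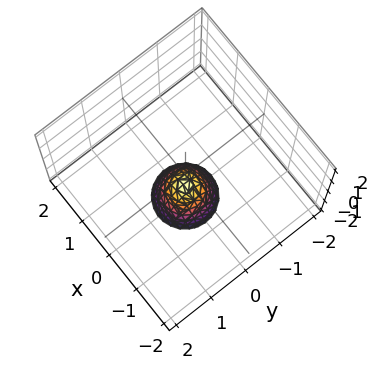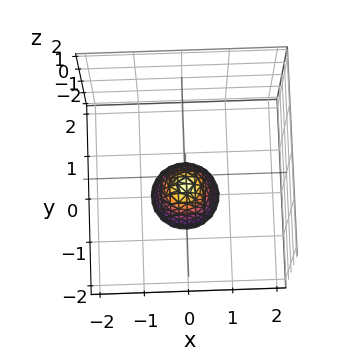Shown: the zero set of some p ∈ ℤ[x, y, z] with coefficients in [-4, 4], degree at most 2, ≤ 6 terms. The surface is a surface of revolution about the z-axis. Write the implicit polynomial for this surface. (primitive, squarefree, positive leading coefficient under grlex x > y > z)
First, degree: the shape is more complex than any degree-1 surface, so deg p = 2.
Next, by symmetry, the surface is invariant under rotation about z: p = q(x² + y², z).
Next, against the integer gridlines: a circular section at z = -2 has radius between 0 and 1; it misses every integer gridline on the y-axis; one z-axis crossing is at z = -1; it misses every integer gridline on the x-axis.
Finally, assembling these constraints gives the stated polynomial.

2*x^2 + 2*y^2 + z + 1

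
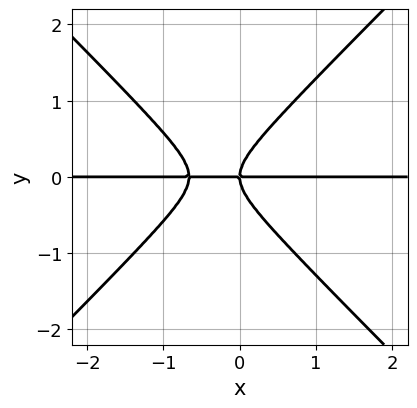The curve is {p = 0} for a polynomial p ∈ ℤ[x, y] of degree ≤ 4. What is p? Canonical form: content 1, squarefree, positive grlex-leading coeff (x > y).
(a) The degree is 3 — no degree-2 curve has this shape.
(b) Observable constraints: the visible x-axis segment lies entirely on the curve; one y-axis crossing is at y = 0.
(c) Fitting integer coefficients to these (and the overall shape) gives p.

3*x^2*y - 3*y^3 + 2*x*y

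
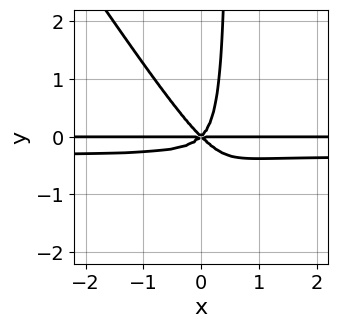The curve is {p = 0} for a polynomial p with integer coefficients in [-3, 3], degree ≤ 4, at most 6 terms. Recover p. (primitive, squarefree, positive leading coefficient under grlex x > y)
3*x^2*y^2 + 2*x*y^3 + x^2*y - y^3

1. The degree is 4 — no degree-3 curve has this shape.
2. Checking where it meets the axes: one y-axis crossing is at y = 0; every point of the x-axis in the box is on the curve.
3. Assembling these constraints gives the stated polynomial.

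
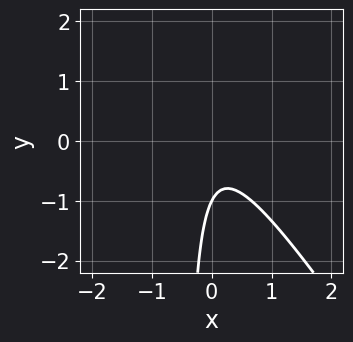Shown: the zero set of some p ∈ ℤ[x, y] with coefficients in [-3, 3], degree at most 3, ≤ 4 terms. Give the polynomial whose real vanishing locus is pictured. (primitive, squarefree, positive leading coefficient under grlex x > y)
(a) The degree is 2 — a generic line meets the curve in up to 2 points.
(b) Observable constraints: no x-intercept at any integer in the box; it crosses the y-axis at the gridline y = -1.
(c) Solving for integer coefficients yields p as stated.

3*x^2 + 2*x*y + y + 1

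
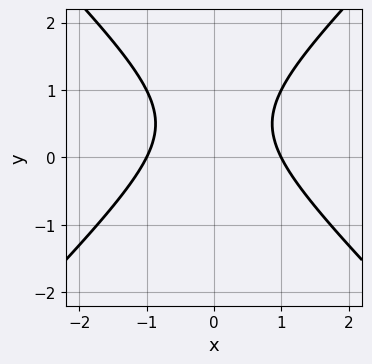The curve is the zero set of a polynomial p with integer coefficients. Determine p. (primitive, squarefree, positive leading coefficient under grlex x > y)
x^2 - y^2 + y - 1

Degree: the shape is more complex than any degree-1 curve, so deg p = 2.
Symmetries: mirror symmetry x ↦ −x ⇒ only even powers of x.
Observable constraints: the curve avoids every integer y-axis point in the box; the x-axis gridline crossings are at x ∈ {-1, 1}.
Putting this together gives p.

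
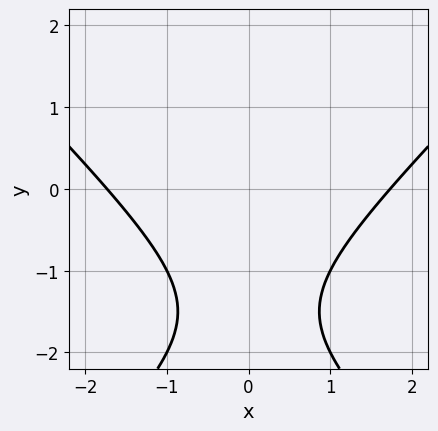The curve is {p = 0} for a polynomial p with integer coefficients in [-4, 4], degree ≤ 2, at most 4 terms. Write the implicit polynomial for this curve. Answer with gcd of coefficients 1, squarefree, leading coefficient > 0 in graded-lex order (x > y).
The degree is 2 — the shape is more complex than any degree-1 curve.
Symmetries: mirror symmetry x ↦ −x ⇒ only even powers of x.
Checking where it meets the axes: the curve avoids every integer y-axis point in the box.
Solving for integer coefficients yields p as stated.

x^2 - y^2 - 3*y - 3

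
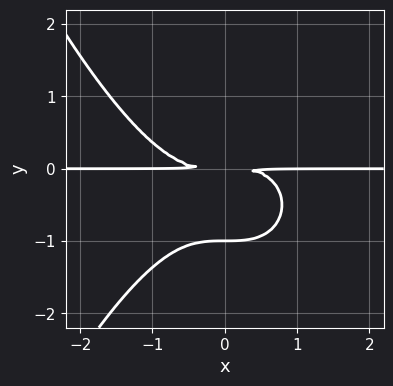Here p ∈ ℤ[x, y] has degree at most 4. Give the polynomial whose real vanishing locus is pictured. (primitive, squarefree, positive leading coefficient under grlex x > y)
x^3*y + 2*y^3 + 2*y^2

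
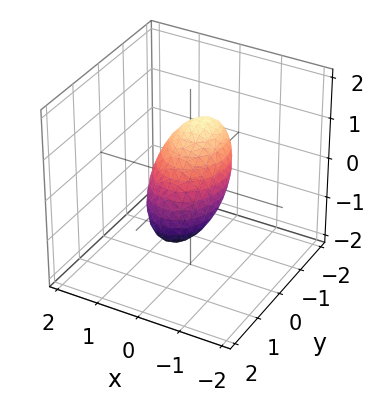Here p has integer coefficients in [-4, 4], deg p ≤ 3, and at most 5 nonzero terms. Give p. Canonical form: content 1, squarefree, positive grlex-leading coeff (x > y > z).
3*x^2 + 2*y^2 + 2*y*z + 2*z^2 - 2

1. The degree is 2 — no degree-1 surface has this shape.
2. Against the integer gridlines: among the integer gridlines, it crosses the z-axis at z ∈ {-1, 1}; among the integer gridlines, it crosses the y-axis at y ∈ {-1, 1}.
3. Putting this together gives p.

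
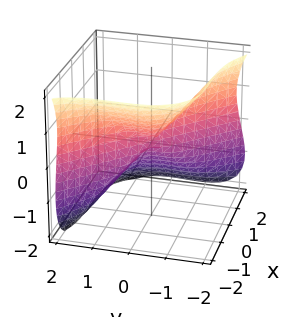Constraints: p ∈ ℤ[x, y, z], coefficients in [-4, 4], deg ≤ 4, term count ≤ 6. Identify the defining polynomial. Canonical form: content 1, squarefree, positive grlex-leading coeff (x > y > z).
(a) deg p = 3.
(b) Reading off the gridlines: it crosses the z-axis at the gridline z = 0; it meets the x-axis at x = 0 (among the integer gridlines); one y-axis crossing is at y = 0.
(c) Assembling these constraints gives the stated polynomial.

3*x^3 + 3*y^3 - 2*y^2*z + 3*z^3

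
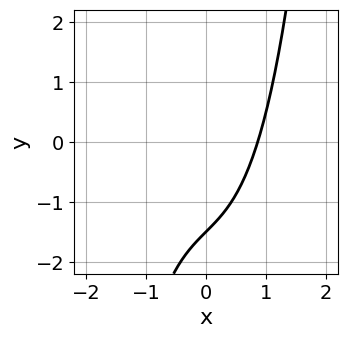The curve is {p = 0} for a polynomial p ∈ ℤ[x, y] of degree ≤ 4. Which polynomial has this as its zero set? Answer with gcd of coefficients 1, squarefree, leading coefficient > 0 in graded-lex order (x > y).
2*x^3 + 2*x - 2*y - 3

First, deg p = 3.
Finally, matching integer coefficients to the picture gives p.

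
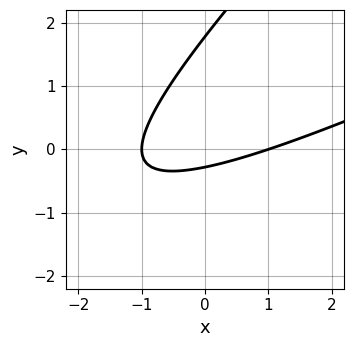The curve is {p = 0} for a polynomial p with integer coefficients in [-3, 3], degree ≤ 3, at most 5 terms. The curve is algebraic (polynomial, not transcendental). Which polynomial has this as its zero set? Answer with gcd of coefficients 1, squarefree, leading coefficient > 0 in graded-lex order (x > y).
x^2 - 3*x*y + 2*y^2 - 3*y - 1

(a) The degree is 2 — the shape is more complex than any degree-1 curve.
(b) Observable constraints: among the integer gridlines, it crosses the x-axis at x ∈ {-1, 1}.
(c) Putting this together gives p.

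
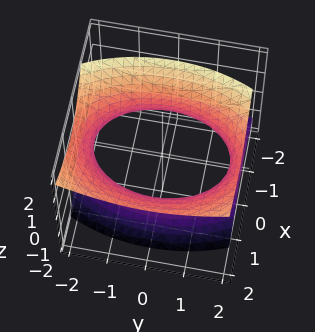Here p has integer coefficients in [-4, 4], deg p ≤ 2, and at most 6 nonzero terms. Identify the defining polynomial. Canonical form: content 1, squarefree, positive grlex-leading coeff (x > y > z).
2*x^2 - 2*x*z + y^2 - 2*z^2 - 3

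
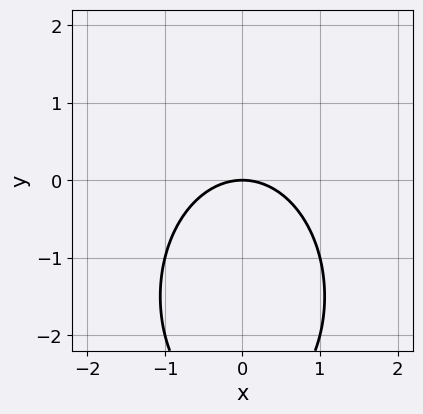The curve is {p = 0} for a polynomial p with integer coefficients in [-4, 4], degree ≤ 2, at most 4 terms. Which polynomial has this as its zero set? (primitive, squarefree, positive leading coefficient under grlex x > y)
The degree is 2 — the shape is more complex than any degree-1 curve.
Symmetries: the x ↦ −x reflection is a symmetry, so x appears only in even powers.
Against the integer gridlines: it meets the x-axis at x = 0 (among the integer gridlines); it meets the y-axis at y = 0 (among the integer gridlines).
These observations pin down the coefficients.

2*x^2 + y^2 + 3*y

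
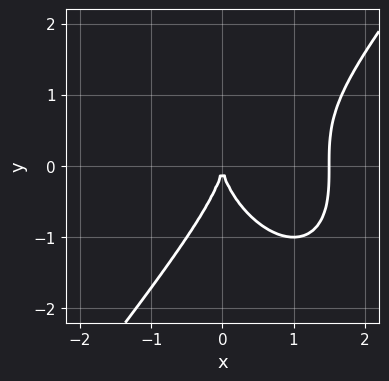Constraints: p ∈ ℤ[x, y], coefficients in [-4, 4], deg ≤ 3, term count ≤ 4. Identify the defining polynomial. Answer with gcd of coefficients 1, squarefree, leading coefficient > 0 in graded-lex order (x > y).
First, deg p = 3. A generic line meets the curve in up to 3 points.
Then, observable constraints: it crosses the y-axis at the gridline y = 0; it crosses the x-axis at the gridline x = 0.
Finally, these observations pin down the coefficients.

2*x^3 - y^3 - 3*x^2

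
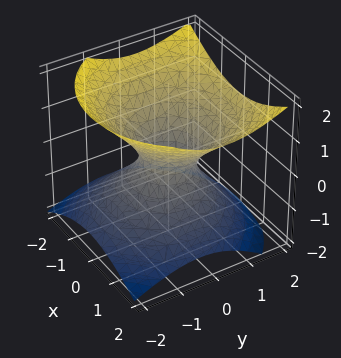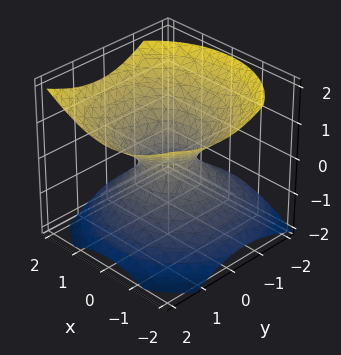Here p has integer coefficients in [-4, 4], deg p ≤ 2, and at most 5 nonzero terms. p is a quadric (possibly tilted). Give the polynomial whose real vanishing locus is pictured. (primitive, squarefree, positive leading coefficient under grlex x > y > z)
The degree is 2 — a generic line meets the surface in up to 2 points.
Reading off the gridlines: the surface avoids every integer z-axis point in the box.
These observations pin down the coefficients.

2*x^2 + 2*y^2 - y*z - 3*z^2 - 1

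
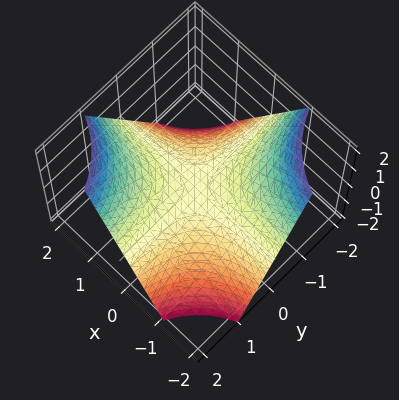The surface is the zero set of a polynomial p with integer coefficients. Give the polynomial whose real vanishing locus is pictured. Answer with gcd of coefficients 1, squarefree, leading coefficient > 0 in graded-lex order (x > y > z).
x*y - z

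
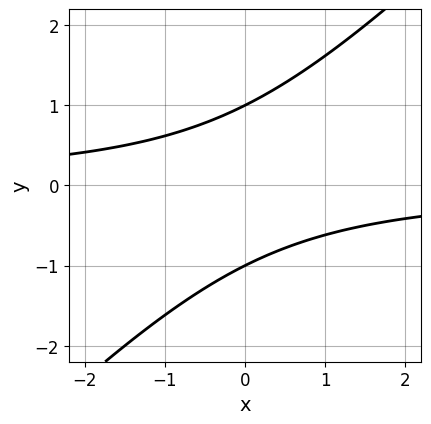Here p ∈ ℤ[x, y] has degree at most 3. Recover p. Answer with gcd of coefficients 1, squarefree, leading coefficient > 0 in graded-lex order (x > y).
x*y - y^2 + 1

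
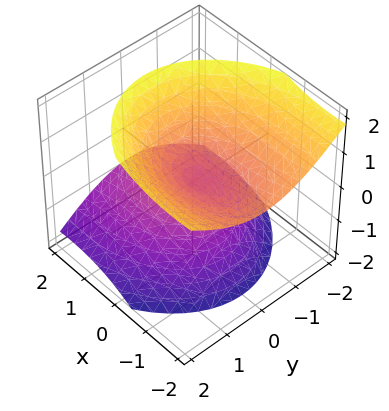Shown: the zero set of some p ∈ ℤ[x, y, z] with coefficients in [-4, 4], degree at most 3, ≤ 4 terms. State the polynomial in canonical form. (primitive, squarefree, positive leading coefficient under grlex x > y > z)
x^2 + 2*x*z + 2*y^2 - 2*z^2

1. There are 2 components. They look like related sheets of one shape, so recover p as a whole.
2. The degree is 2 — a generic line meets the surface in up to 2 points.
3. Against the integer gridlines: one z-axis crossing is at z = 0; it meets the x-axis at x = 0 (among the integer gridlines); it crosses the y-axis at the gridline y = 0.
4. Solving for integer coefficients yields p as stated.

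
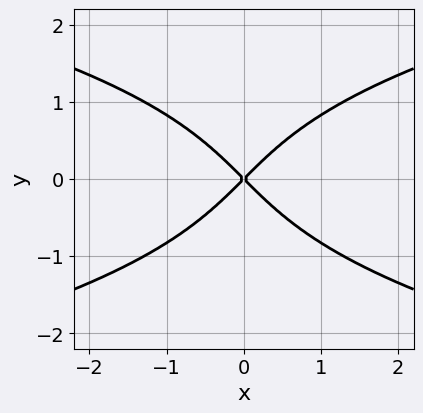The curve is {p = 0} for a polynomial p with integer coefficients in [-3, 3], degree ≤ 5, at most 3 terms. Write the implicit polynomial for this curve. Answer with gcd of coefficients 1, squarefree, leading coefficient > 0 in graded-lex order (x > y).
2*y^4 - 3*x^2 + 3*y^2

(a) Degree: no degree-3 curve has this shape, so deg p = 4.
(b) Symmetries: it's symmetric under y → −y, forcing even powers of y; mirror symmetry x ↦ −x ⇒ only even powers of x.
(c) From the axis intercepts and sections: one y-axis crossing is at y = 0; it crosses the x-axis at the gridline x = 0.
(d) Fitting integer coefficients to these (and the overall shape) gives p.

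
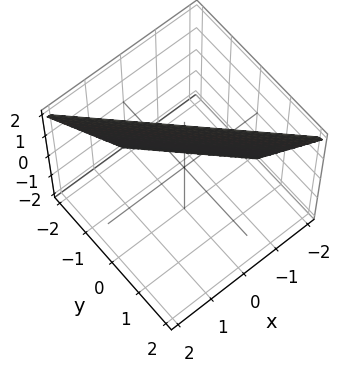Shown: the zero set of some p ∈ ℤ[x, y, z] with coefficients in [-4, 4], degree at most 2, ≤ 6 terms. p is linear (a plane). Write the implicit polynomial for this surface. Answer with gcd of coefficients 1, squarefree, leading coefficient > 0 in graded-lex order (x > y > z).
2*x + 2*y - z + 2

First, degree: every cross-section is a straight line — this is a plane, so deg p = 1.
Next, from the visible intercepts: one y-axis crossing is at y = -1; it crosses the x-axis at the gridline x = -1; it meets the z-axis at z = 2 (among the integer gridlines).
Finally, matching integer coefficients to the picture gives p.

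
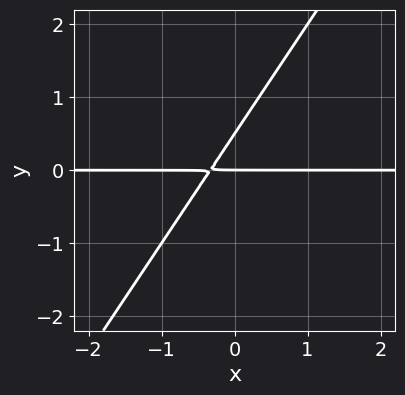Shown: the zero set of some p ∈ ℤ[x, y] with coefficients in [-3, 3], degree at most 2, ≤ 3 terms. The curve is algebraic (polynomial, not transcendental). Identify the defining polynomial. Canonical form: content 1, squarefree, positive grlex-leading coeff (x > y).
3*x*y - 2*y^2 + y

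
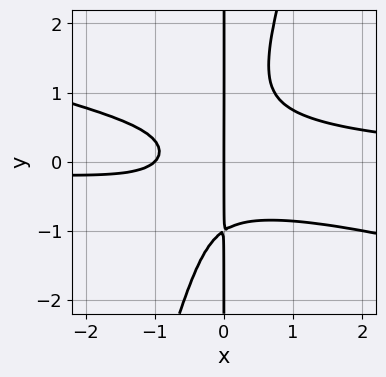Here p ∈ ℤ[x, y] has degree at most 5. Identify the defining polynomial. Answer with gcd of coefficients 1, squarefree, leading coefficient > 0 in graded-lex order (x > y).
Degree: no degree-3 curve has this shape, so deg p = 4.
Against the integer gridlines: the x-axis gridline crossings are at x ∈ {-1, 0}; every point of the y-axis in the box is on the curve.
Fitting integer coefficients to these (and the overall shape) gives p.

x^3*y + 3*x^2*y^2 - x*y^3 - x^2 - x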